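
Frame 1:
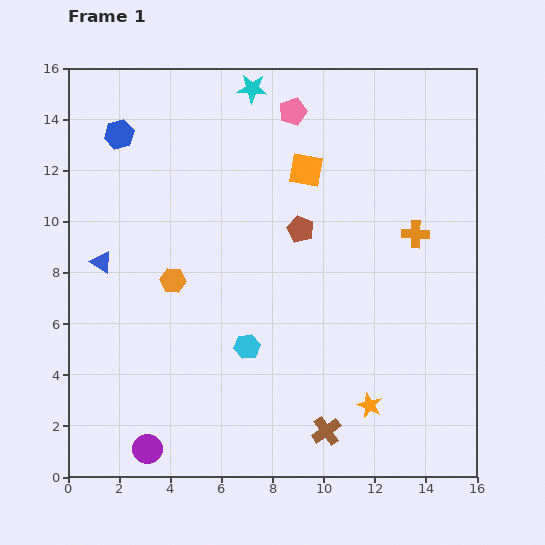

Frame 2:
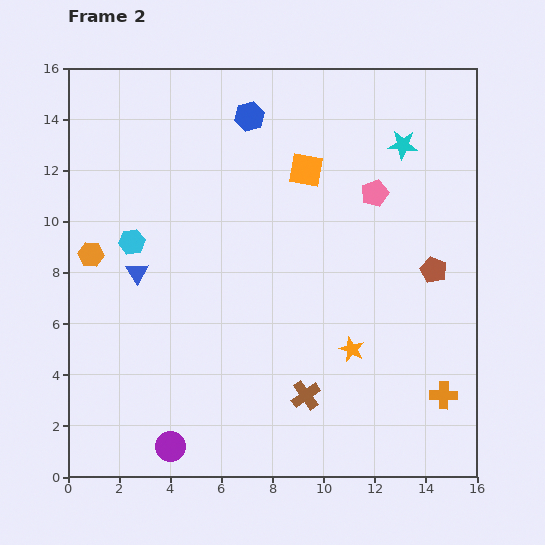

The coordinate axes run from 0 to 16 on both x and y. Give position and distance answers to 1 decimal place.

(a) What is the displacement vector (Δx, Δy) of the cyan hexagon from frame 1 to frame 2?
(-4.5, 4.1)

The cyan hexagon was at (7.0, 5.1) in frame 1 and (2.5, 9.2) in frame 2.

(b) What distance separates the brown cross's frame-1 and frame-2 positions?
1.6

The brown cross moved from (10.1, 1.8) to (9.3, 3.2), a distance of √(0.8² + 1.4²) ≈ 1.6.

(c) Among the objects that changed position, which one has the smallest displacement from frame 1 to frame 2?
the purple circle

(moved 0.9)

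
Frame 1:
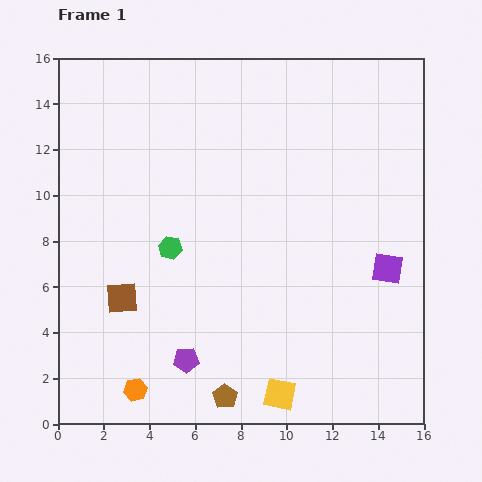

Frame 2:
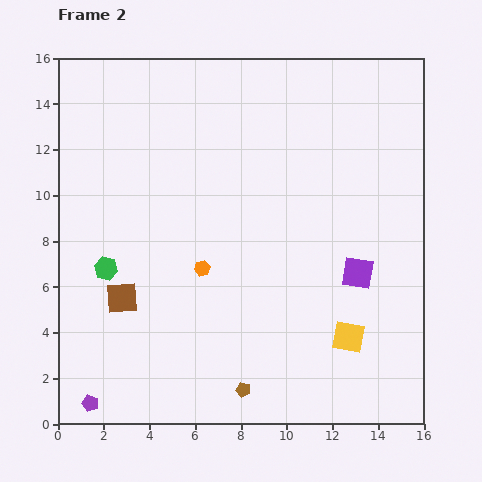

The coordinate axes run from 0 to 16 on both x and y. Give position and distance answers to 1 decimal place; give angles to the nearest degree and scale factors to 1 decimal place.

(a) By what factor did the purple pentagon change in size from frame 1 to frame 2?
0.6×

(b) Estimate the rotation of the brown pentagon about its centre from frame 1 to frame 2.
21° counter-clockwise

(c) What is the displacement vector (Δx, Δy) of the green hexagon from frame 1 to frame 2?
(-2.8, -0.9)

The green hexagon was at (4.9, 7.7) in frame 1 and (2.1, 6.8) in frame 2.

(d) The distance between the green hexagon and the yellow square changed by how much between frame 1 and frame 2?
+3.0

Distance in frame 1: 8.0. Distance in frame 2: 11.0.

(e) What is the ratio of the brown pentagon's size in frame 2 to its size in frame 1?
0.6×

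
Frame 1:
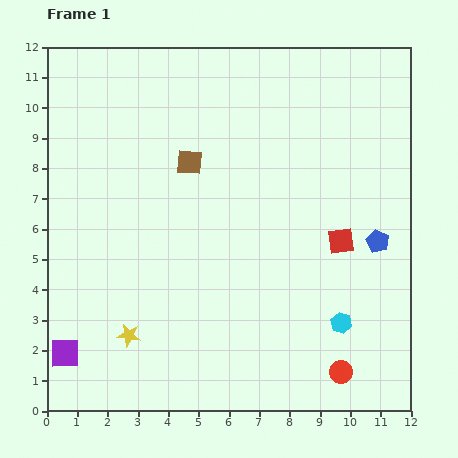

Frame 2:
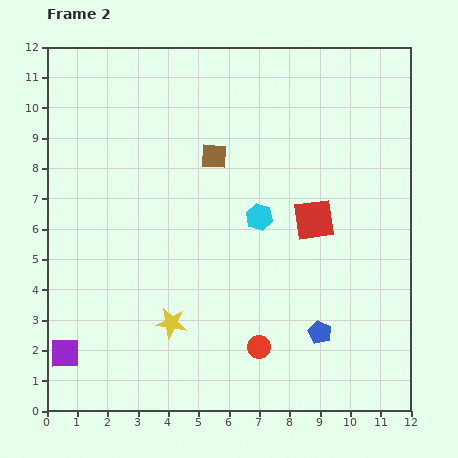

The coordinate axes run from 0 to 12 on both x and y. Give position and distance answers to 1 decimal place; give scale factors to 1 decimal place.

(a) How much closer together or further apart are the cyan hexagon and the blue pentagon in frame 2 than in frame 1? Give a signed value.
+1.3

Distance in frame 1: 3.0. Distance in frame 2: 4.3.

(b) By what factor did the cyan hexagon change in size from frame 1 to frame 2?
1.3×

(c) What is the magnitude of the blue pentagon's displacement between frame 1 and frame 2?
3.6

The blue pentagon moved from (10.9, 5.6) to (9.0, 2.6), a distance of √(1.9² + 3.0²) ≈ 3.6.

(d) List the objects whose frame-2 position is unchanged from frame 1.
the purple square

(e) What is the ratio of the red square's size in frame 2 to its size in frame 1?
1.6×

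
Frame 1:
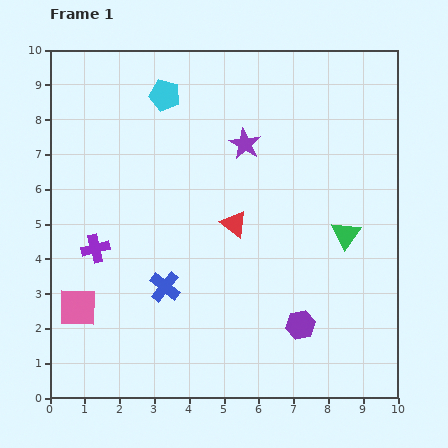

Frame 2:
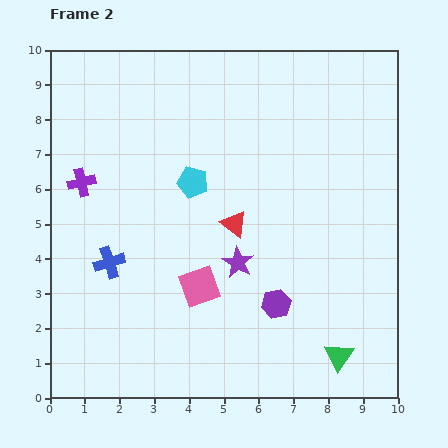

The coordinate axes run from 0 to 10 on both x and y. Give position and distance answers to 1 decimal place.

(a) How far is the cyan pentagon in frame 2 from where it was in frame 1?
2.6

The cyan pentagon moved from (3.3, 8.7) to (4.1, 6.2), a distance of √(0.8² + 2.5²) ≈ 2.6.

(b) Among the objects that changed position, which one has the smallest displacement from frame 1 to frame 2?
the purple hexagon

(moved 0.9)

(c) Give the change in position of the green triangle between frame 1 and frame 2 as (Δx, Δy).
(-0.2, -3.5)

The green triangle was at (8.5, 4.7) in frame 1 and (8.3, 1.2) in frame 2.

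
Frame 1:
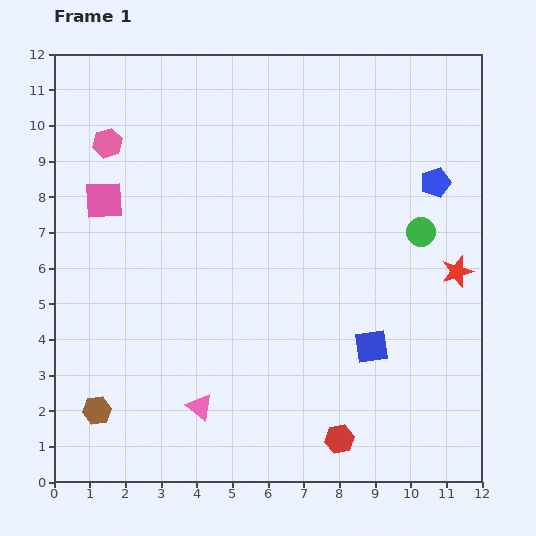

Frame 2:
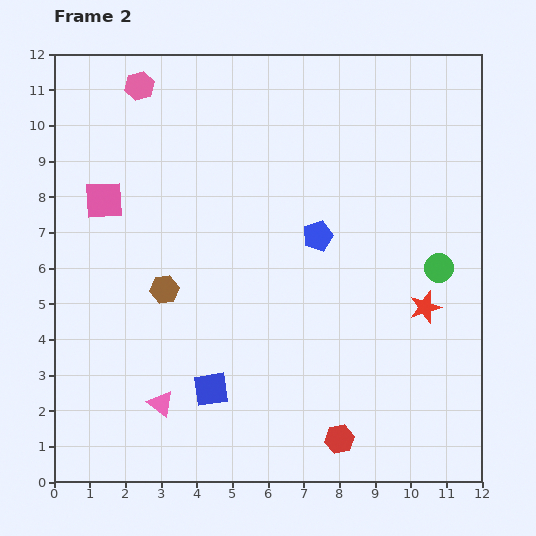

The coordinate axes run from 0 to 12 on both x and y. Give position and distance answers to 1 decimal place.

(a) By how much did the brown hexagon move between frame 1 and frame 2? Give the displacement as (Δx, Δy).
(1.9, 3.4)

The brown hexagon was at (1.2, 2.0) in frame 1 and (3.1, 5.4) in frame 2.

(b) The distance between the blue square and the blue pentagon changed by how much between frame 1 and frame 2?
+0.3

Distance in frame 1: 4.9. Distance in frame 2: 5.2.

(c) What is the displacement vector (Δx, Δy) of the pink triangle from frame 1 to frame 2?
(-1.1, 0.1)

The pink triangle was at (4.1, 2.1) in frame 1 and (3.0, 2.2) in frame 2.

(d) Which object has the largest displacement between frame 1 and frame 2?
the blue square

(moved 4.7; next 3.9)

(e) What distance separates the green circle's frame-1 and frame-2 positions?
1.1

The green circle moved from (10.3, 7.0) to (10.8, 6.0), a distance of √(0.5² + 1.0²) ≈ 1.1.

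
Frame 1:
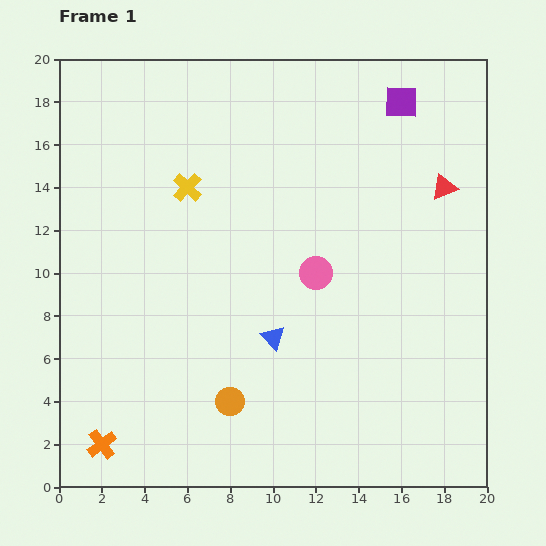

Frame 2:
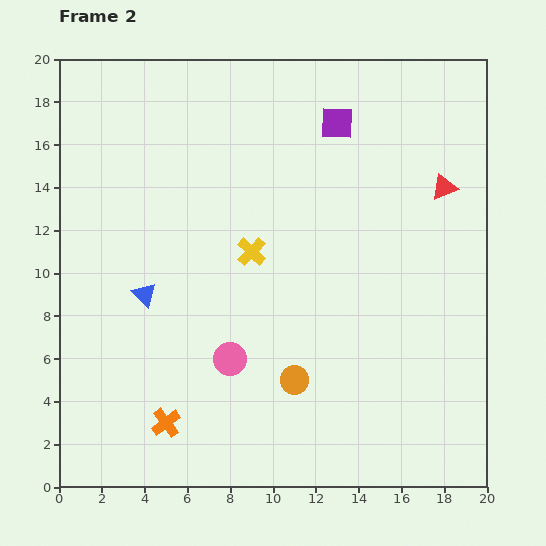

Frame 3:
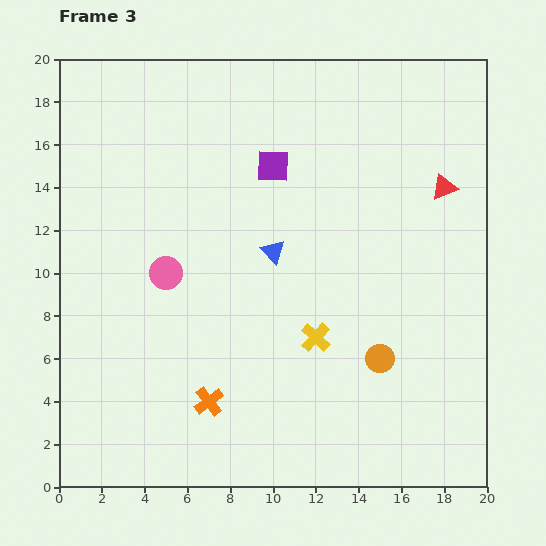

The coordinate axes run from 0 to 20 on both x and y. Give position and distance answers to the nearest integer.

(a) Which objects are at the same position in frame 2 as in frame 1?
the red triangle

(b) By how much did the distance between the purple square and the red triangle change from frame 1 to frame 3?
+4

Distance in frame 1: 4. Distance in frame 3: 8.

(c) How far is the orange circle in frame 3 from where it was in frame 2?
4

The orange circle moved from (11, 5) to (15, 6), a distance of √(4² + 1²) ≈ 4.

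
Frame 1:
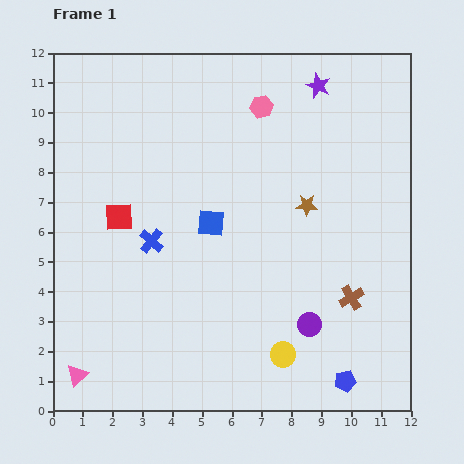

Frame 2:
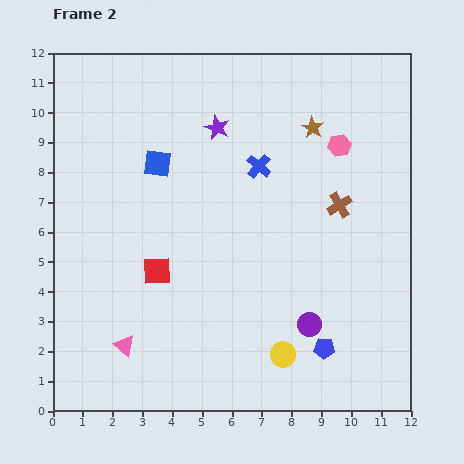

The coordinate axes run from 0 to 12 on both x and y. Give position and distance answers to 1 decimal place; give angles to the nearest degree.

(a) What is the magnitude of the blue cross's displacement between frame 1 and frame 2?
4.4

The blue cross moved from (3.3, 5.7) to (6.9, 8.2), a distance of √(3.6² + 2.5²) ≈ 4.4.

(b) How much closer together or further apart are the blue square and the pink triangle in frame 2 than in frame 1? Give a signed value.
-0.6

Distance in frame 1: 6.8. Distance in frame 2: 6.2.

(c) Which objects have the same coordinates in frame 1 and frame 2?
the yellow circle, the purple circle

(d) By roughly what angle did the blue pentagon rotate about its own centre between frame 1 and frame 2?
16° clockwise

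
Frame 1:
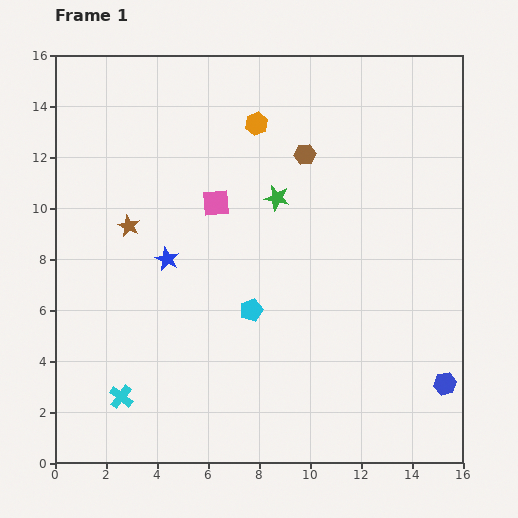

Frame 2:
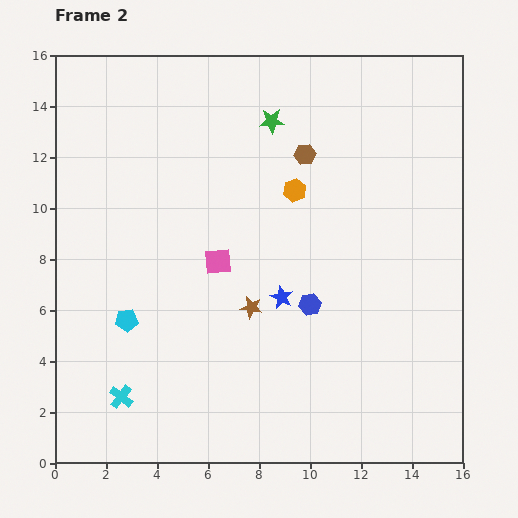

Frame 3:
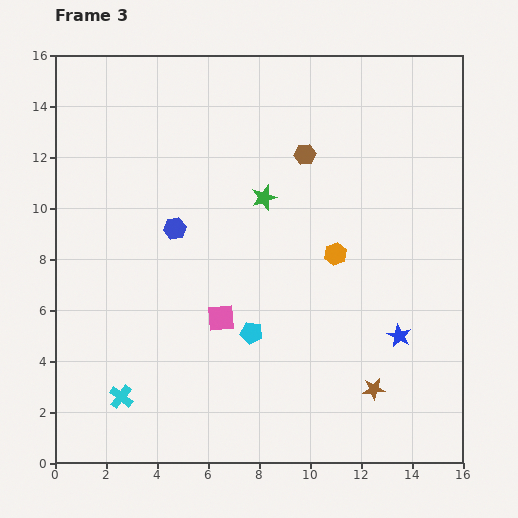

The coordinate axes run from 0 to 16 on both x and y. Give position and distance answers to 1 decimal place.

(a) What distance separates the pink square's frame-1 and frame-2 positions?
2.3

The pink square moved from (6.3, 10.2) to (6.4, 7.9), a distance of √(0.1² + 2.3²) ≈ 2.3.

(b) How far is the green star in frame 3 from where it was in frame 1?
0.5

The green star moved from (8.7, 10.4) to (8.2, 10.4), a distance of √(0.5² + 0.0²) ≈ 0.5.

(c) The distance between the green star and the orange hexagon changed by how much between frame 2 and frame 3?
+0.8

Distance in frame 2: 2.8. Distance in frame 3: 3.6.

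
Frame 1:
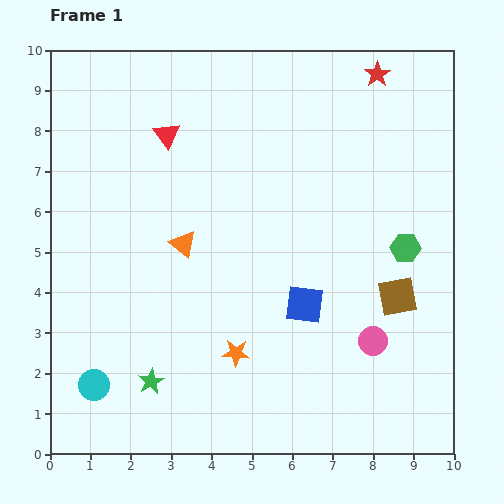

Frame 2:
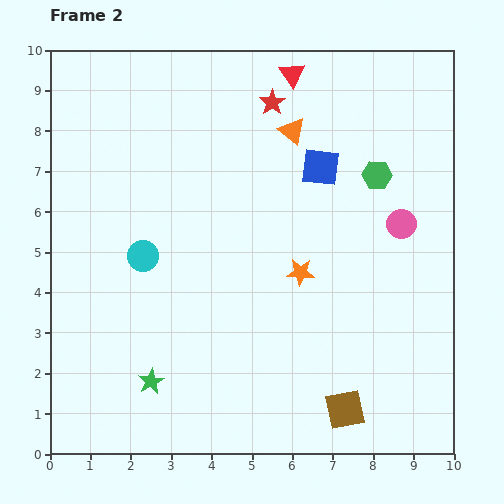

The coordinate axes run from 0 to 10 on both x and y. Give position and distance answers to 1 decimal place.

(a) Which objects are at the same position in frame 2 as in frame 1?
the green star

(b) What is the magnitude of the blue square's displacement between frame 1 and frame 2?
3.4

The blue square moved from (6.3, 3.7) to (6.7, 7.1), a distance of √(0.4² + 3.4²) ≈ 3.4.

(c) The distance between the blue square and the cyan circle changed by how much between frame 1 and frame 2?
-0.7

Distance in frame 1: 5.6. Distance in frame 2: 4.9.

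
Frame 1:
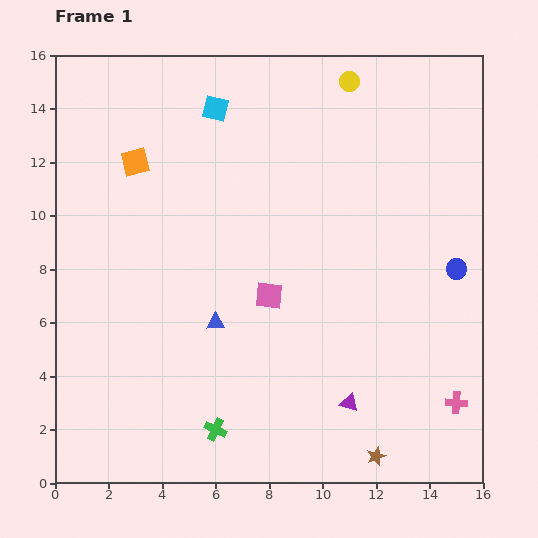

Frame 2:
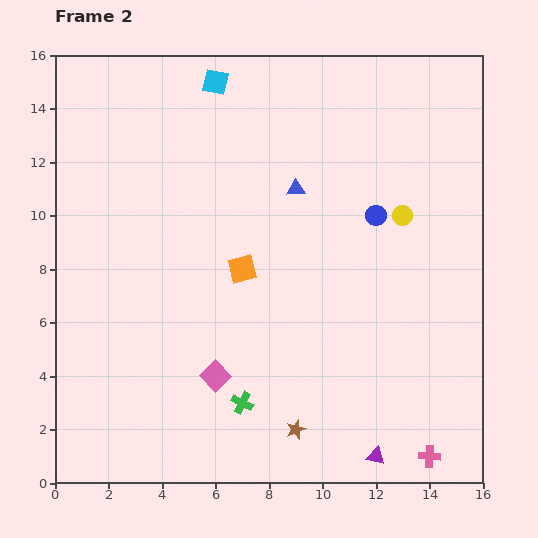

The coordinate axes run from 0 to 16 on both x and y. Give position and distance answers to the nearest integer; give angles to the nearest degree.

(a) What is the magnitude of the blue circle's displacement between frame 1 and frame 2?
4

The blue circle moved from (15, 8) to (12, 10), a distance of √(3² + 2²) ≈ 4.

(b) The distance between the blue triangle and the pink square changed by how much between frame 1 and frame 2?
+6

Distance in frame 1: 2. Distance in frame 2: 8.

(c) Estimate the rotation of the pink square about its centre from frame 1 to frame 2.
38° clockwise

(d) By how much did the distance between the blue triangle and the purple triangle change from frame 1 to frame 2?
+4

Distance in frame 1: 6. Distance in frame 2: 10.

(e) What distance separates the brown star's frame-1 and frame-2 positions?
3

The brown star moved from (12, 1) to (9, 2), a distance of √(3² + 1²) ≈ 3.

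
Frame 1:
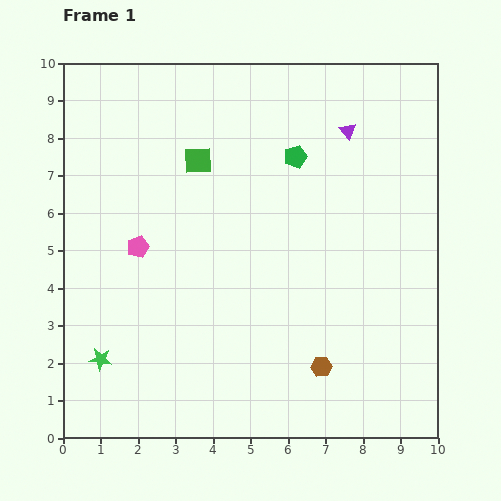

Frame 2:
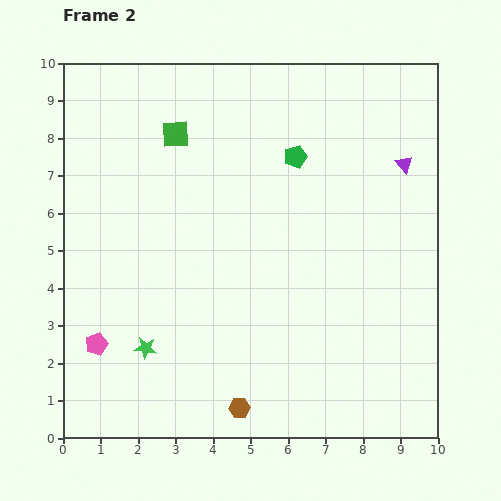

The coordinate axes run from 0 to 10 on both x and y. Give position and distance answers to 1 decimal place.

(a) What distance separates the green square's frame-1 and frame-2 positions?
0.9

The green square moved from (3.6, 7.4) to (3.0, 8.1), a distance of √(0.6² + 0.7²) ≈ 0.9.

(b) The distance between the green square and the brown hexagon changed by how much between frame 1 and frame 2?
+1.1

Distance in frame 1: 6.4. Distance in frame 2: 7.5.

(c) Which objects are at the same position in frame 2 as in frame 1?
the green pentagon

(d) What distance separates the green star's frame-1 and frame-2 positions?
1.2

The green star moved from (1.0, 2.1) to (2.2, 2.4), a distance of √(1.2² + 0.3²) ≈ 1.2.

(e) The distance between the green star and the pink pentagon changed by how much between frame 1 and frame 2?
-1.9

Distance in frame 1: 3.2. Distance in frame 2: 1.3.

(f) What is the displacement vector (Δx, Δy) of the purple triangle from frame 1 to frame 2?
(1.5, -0.9)

The purple triangle was at (7.6, 8.2) in frame 1 and (9.1, 7.3) in frame 2.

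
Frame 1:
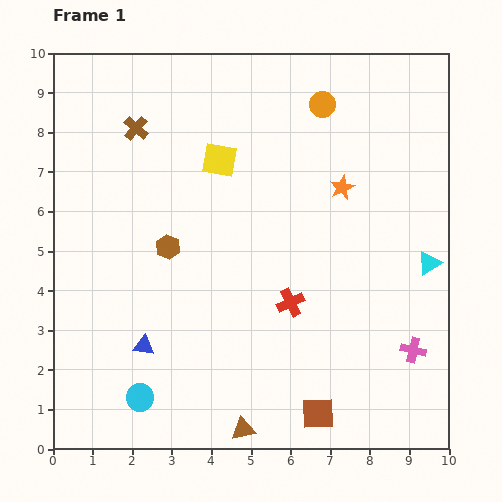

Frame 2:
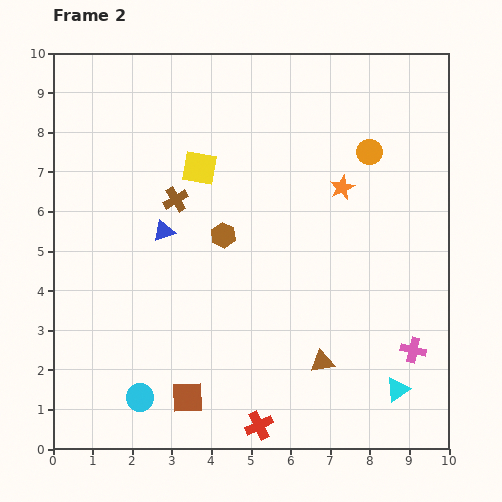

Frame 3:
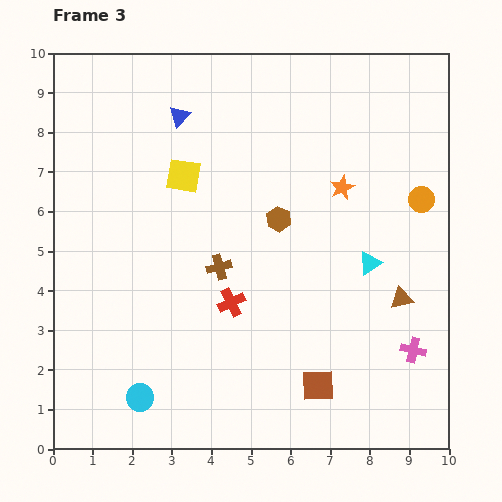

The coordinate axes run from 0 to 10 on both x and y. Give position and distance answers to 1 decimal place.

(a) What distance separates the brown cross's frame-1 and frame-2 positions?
2.1

The brown cross moved from (2.1, 8.1) to (3.1, 6.3), a distance of √(1.0² + 1.8²) ≈ 2.1.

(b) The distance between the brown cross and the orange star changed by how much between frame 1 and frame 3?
-1.7

Distance in frame 1: 5.4. Distance in frame 3: 3.7.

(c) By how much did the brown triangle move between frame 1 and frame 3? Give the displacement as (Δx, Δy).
(4.0, 3.3)

The brown triangle was at (4.8, 0.5) in frame 1 and (8.8, 3.8) in frame 3.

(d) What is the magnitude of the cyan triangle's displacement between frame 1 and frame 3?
1.5

The cyan triangle moved from (9.5, 4.7) to (8.0, 4.7), a distance of √(1.5² + 0.0²) ≈ 1.5.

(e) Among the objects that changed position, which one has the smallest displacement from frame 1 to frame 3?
the brown square

(moved 0.7)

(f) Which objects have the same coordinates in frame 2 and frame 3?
the orange star, the cyan circle, the pink cross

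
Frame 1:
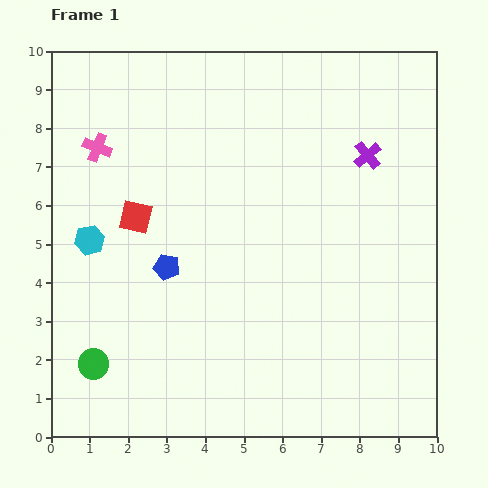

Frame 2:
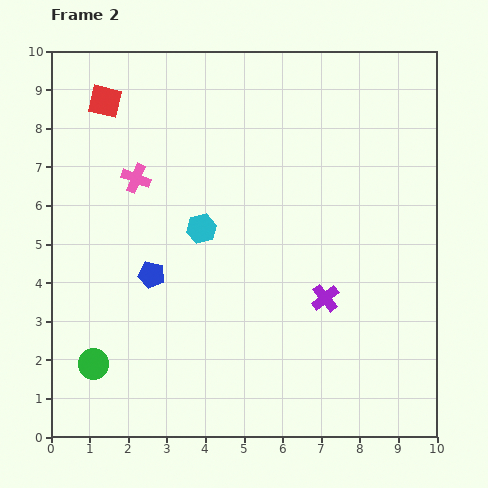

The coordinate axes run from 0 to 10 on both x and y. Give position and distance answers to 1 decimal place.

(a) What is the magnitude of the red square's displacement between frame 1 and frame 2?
3.1

The red square moved from (2.2, 5.7) to (1.4, 8.7), a distance of √(0.8² + 3.0²) ≈ 3.1.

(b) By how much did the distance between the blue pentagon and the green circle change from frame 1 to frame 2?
-0.4

Distance in frame 1: 3.1. Distance in frame 2: 2.7.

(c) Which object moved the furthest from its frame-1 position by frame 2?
the purple cross

(moved 3.9; next 3.1)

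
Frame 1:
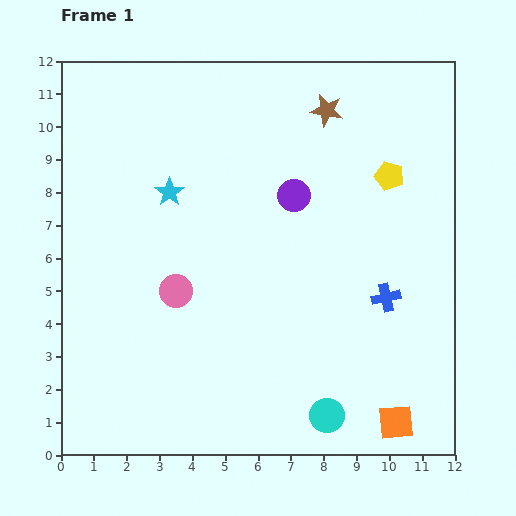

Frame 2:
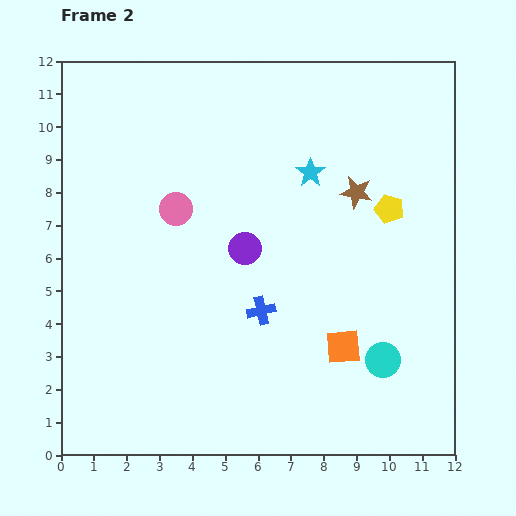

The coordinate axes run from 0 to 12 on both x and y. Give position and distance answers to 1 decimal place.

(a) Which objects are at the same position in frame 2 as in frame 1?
none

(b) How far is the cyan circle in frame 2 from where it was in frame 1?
2.4

The cyan circle moved from (8.1, 1.2) to (9.8, 2.9), a distance of √(1.7² + 1.7²) ≈ 2.4.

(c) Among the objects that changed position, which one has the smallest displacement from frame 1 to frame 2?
the yellow pentagon

(moved 1.0)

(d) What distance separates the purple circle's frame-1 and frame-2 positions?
2.2

The purple circle moved from (7.1, 7.9) to (5.6, 6.3), a distance of √(1.5² + 1.6²) ≈ 2.2.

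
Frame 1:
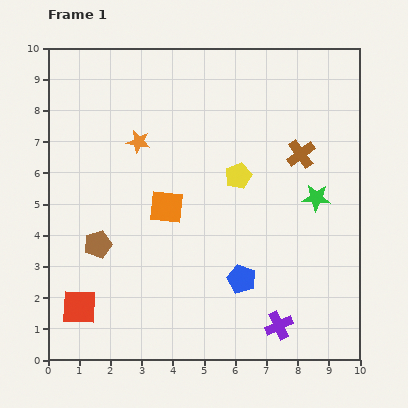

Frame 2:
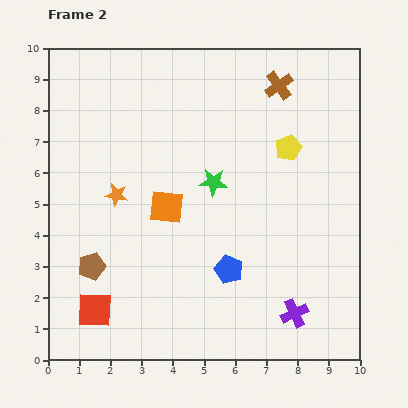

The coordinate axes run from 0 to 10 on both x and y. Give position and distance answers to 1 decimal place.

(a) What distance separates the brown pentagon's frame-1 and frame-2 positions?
0.7

The brown pentagon moved from (1.6, 3.7) to (1.4, 3.0), a distance of √(0.2² + 0.7²) ≈ 0.7.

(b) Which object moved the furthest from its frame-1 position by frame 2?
the green star

(moved 3.3; next 2.3)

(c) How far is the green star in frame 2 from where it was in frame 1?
3.3

The green star moved from (8.6, 5.2) to (5.3, 5.7), a distance of √(3.3² + 0.5²) ≈ 3.3.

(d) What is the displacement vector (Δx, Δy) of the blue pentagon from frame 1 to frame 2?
(-0.4, 0.3)

The blue pentagon was at (6.2, 2.6) in frame 1 and (5.8, 2.9) in frame 2.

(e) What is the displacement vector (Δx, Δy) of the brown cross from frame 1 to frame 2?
(-0.7, 2.2)

The brown cross was at (8.1, 6.6) in frame 1 and (7.4, 8.8) in frame 2.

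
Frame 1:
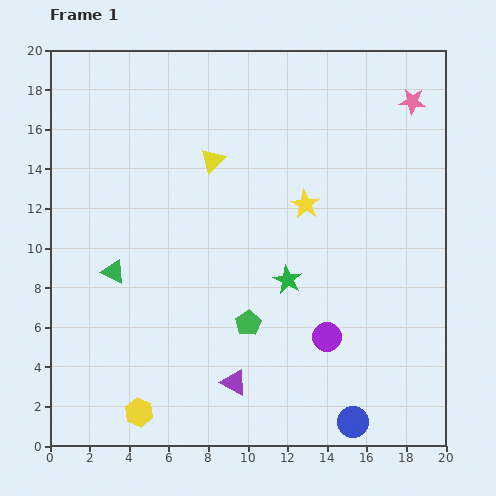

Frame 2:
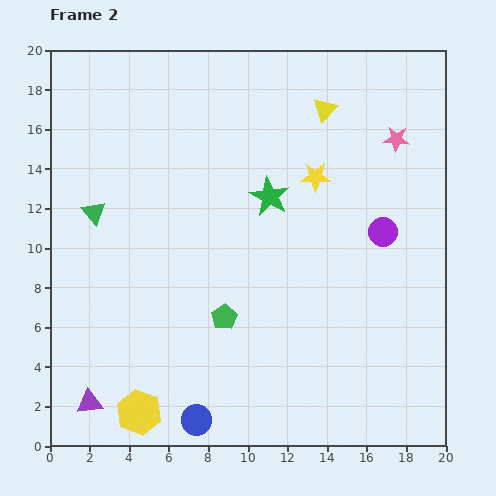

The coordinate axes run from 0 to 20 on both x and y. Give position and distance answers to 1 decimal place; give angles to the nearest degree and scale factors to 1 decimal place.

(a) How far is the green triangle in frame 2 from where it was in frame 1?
3.2

The green triangle moved from (3.2, 8.8) to (2.2, 11.8), a distance of √(1.0² + 3.0²) ≈ 3.2.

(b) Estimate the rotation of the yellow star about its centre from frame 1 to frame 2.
31° counter-clockwise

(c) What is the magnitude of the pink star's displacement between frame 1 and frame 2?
2.1

The pink star moved from (18.3, 17.4) to (17.5, 15.5), a distance of √(0.8² + 1.9²) ≈ 2.1.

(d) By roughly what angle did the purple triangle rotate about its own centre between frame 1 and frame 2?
36° counter-clockwise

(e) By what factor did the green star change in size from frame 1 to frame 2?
1.4×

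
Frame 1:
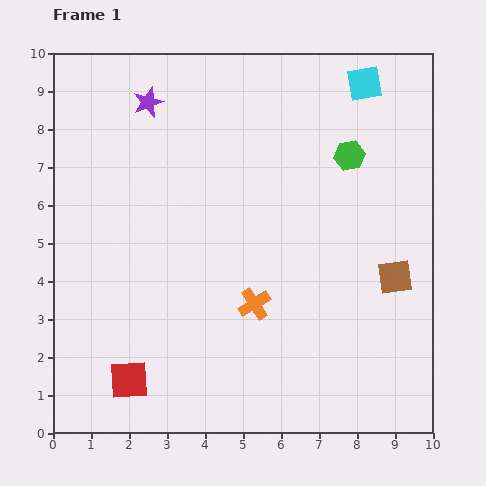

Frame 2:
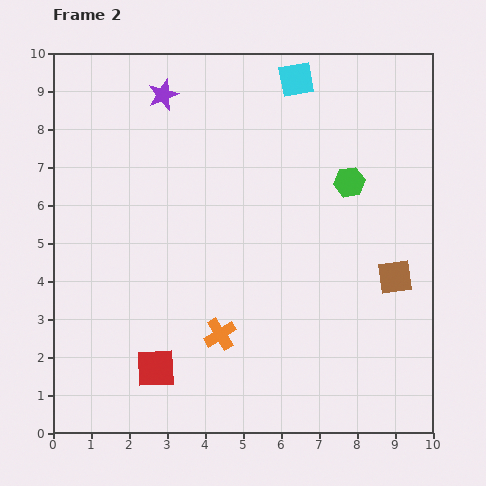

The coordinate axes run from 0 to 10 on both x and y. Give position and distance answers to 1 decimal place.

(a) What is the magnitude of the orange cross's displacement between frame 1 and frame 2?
1.2

The orange cross moved from (5.3, 3.4) to (4.4, 2.6), a distance of √(0.9² + 0.8²) ≈ 1.2.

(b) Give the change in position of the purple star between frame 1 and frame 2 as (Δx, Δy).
(0.4, 0.2)

The purple star was at (2.5, 8.7) in frame 1 and (2.9, 8.9) in frame 2.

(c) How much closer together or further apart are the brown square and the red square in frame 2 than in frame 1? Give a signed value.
-0.8

Distance in frame 1: 7.5. Distance in frame 2: 6.7.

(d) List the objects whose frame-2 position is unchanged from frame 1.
the brown square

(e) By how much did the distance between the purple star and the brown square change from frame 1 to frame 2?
-0.2

Distance in frame 1: 8.0. Distance in frame 2: 7.8.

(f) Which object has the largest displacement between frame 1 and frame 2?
the cyan square

(moved 1.8; next 1.2)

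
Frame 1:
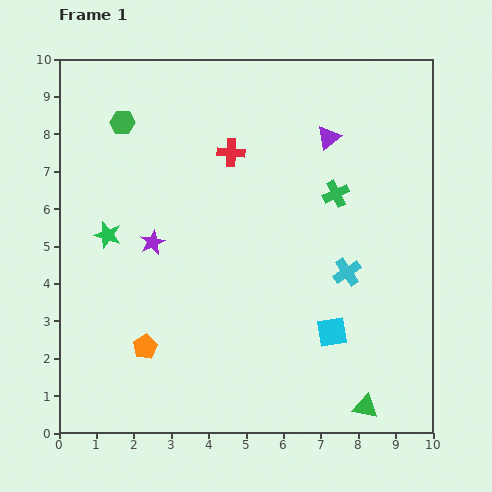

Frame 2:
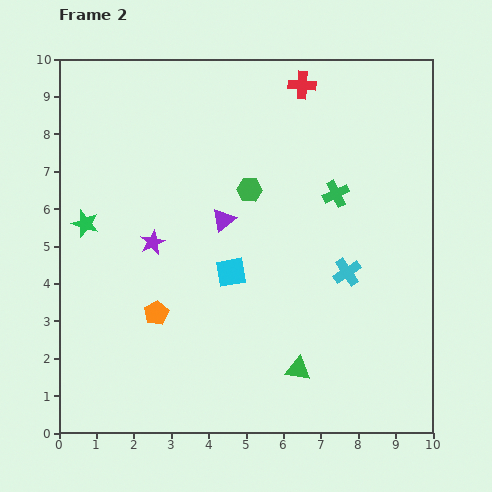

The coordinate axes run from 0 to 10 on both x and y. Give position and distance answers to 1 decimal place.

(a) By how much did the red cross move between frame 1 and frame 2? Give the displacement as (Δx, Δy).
(1.9, 1.8)

The red cross was at (4.6, 7.5) in frame 1 and (6.5, 9.3) in frame 2.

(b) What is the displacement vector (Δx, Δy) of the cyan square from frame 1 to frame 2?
(-2.7, 1.6)

The cyan square was at (7.3, 2.7) in frame 1 and (4.6, 4.3) in frame 2.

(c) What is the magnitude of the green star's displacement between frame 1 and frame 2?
0.7

The green star moved from (1.3, 5.3) to (0.7, 5.6), a distance of √(0.6² + 0.3²) ≈ 0.7.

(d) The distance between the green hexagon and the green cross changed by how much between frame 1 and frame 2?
-3.7

Distance in frame 1: 6.0. Distance in frame 2: 2.3.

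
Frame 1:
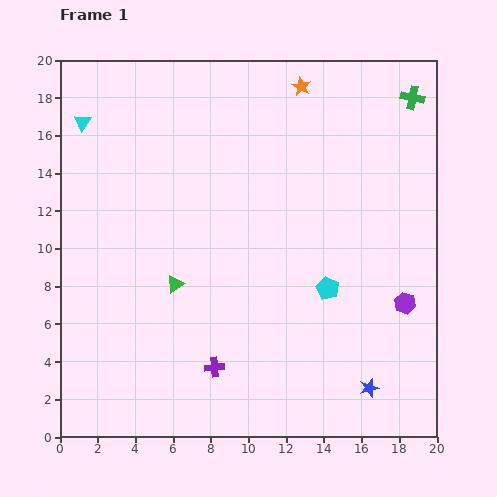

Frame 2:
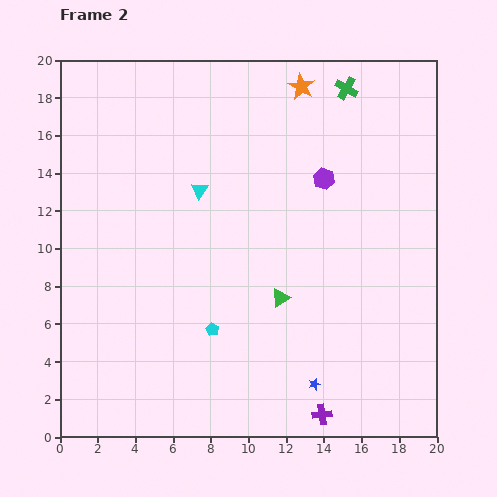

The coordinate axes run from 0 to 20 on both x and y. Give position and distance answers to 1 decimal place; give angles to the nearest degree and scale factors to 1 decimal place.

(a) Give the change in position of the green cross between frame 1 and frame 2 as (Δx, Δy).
(-3.5, 0.5)

The green cross was at (18.7, 18.0) in frame 1 and (15.2, 18.5) in frame 2.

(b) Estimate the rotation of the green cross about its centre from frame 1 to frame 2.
19° clockwise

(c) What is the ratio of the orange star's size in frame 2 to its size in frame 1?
1.4×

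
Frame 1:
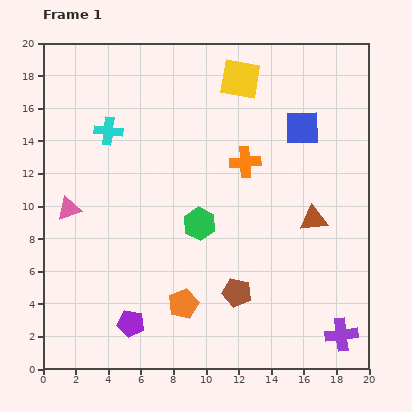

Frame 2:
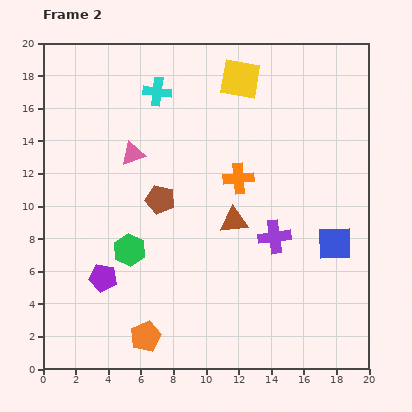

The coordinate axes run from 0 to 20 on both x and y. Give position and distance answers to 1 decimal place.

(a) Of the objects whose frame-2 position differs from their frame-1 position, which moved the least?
the orange cross

(moved 1.1)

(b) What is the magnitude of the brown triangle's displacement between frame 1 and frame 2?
4.9

The brown triangle moved from (16.6, 9.2) to (11.7, 9.1), a distance of √(4.9² + 0.1²) ≈ 4.9.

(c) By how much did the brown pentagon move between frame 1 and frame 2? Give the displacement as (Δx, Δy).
(-4.7, 5.7)

The brown pentagon was at (11.9, 4.7) in frame 1 and (7.2, 10.4) in frame 2.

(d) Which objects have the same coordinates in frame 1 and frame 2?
the yellow square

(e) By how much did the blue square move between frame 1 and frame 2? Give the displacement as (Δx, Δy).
(2.0, -7.1)

The blue square was at (15.9, 14.8) in frame 1 and (17.9, 7.7) in frame 2.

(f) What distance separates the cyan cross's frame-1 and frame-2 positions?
3.8

The cyan cross moved from (4.0, 14.6) to (7.0, 17.0), a distance of √(3.0² + 2.4²) ≈ 3.8.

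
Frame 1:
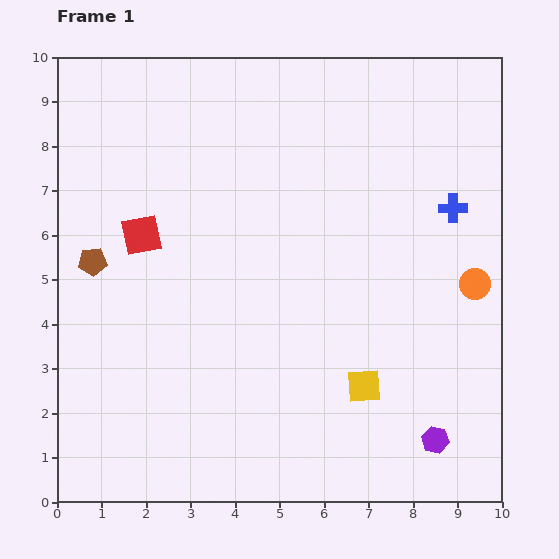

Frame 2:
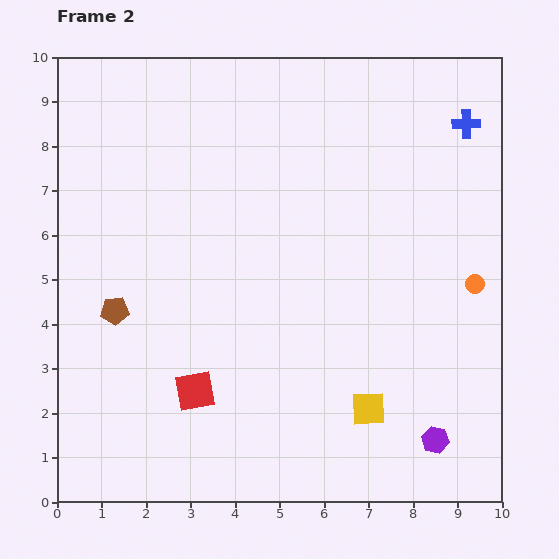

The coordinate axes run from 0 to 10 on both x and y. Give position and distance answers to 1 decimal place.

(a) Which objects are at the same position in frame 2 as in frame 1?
the orange circle, the purple hexagon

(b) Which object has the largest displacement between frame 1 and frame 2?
the red square

(moved 3.7; next 1.9)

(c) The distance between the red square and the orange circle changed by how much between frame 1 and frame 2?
-0.9

Distance in frame 1: 7.6. Distance in frame 2: 6.7.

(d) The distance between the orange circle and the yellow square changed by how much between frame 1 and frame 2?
+0.3

Distance in frame 1: 3.4. Distance in frame 2: 3.7.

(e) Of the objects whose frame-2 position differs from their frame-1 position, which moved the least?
the yellow square

(moved 0.5)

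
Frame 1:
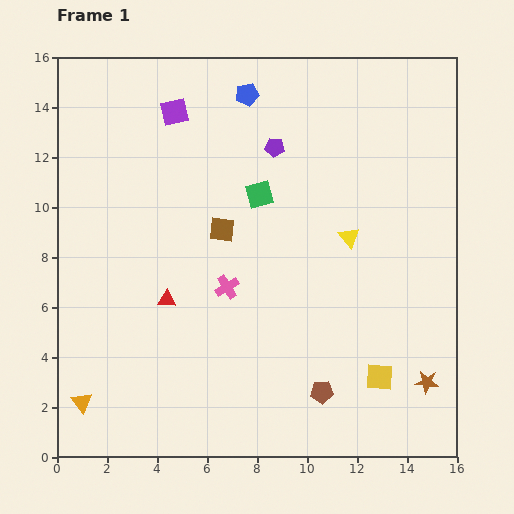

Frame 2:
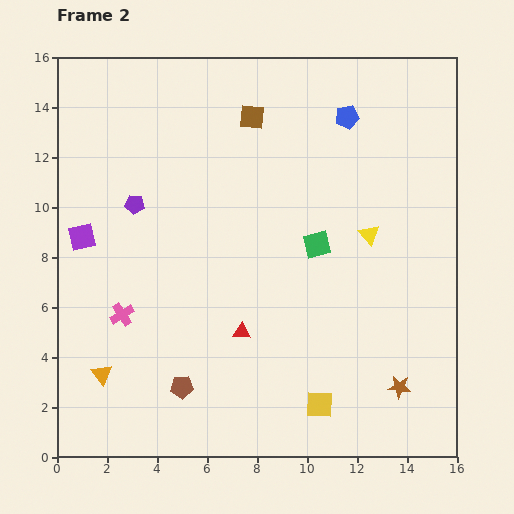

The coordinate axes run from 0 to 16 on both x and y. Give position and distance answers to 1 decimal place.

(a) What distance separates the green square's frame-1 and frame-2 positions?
3.0

The green square moved from (8.1, 10.5) to (10.4, 8.5), a distance of √(2.3² + 2.0²) ≈ 3.0.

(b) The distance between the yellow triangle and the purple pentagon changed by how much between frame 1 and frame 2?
+4.8

Distance in frame 1: 4.7. Distance in frame 2: 9.5.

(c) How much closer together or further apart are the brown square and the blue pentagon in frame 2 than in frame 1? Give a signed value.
-1.7

Distance in frame 1: 5.5. Distance in frame 2: 3.8.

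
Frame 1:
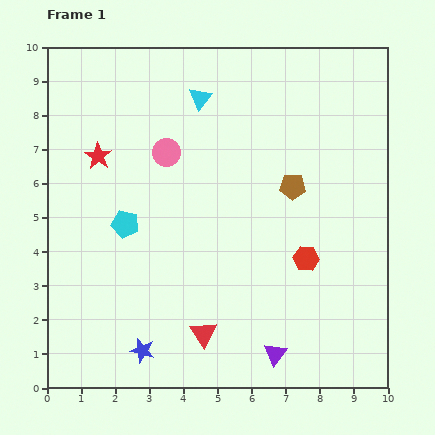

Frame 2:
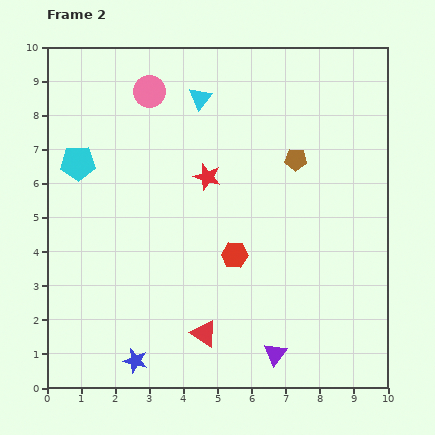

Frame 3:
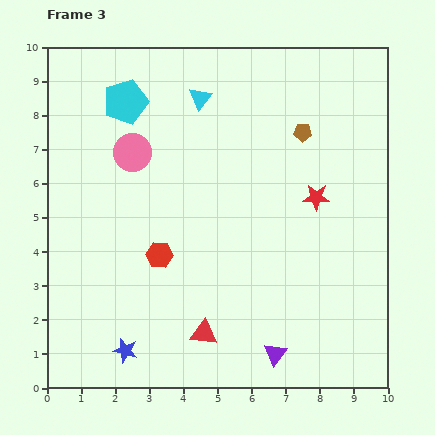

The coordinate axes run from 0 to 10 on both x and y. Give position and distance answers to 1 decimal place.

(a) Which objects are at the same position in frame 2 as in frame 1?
the purple triangle, the cyan triangle, the red triangle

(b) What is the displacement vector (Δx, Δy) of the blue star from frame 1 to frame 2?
(-0.2, -0.3)

The blue star was at (2.8, 1.1) in frame 1 and (2.6, 0.8) in frame 2.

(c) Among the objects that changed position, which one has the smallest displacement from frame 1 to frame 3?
the blue star

(moved 0.5)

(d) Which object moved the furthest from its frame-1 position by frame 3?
the red star

(moved 6.5; next 4.3)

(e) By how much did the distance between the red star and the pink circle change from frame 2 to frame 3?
+2.6

Distance in frame 2: 3.0. Distance in frame 3: 5.6.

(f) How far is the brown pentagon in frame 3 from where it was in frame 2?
0.8

The brown pentagon moved from (7.3, 6.7) to (7.5, 7.5), a distance of √(0.2² + 0.8²) ≈ 0.8.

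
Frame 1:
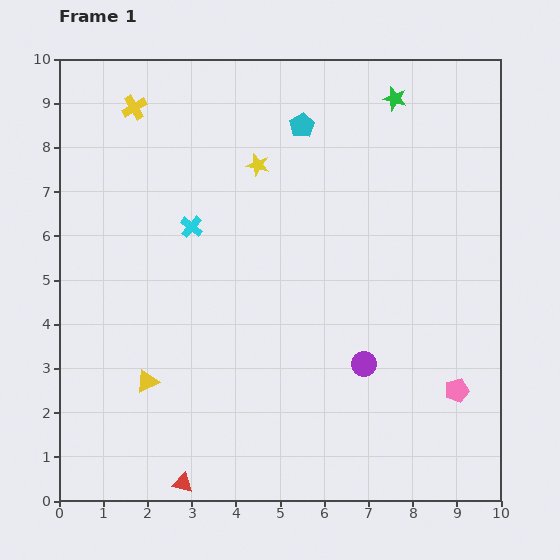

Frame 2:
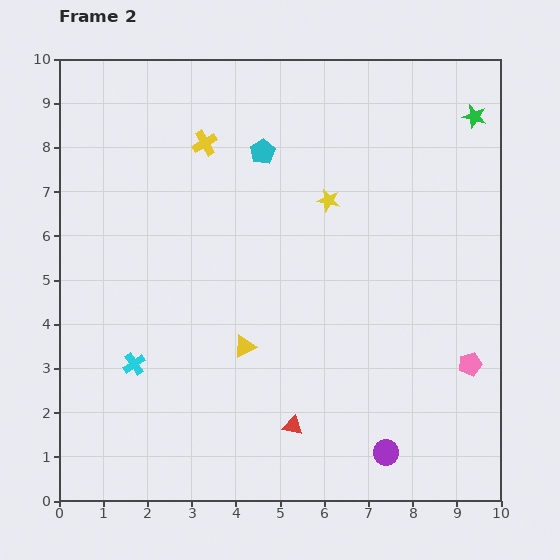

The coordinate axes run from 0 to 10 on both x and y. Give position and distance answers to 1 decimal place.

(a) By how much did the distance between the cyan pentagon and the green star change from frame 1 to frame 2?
+2.7

Distance in frame 1: 2.2. Distance in frame 2: 4.9.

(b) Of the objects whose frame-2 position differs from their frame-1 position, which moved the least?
the pink pentagon

(moved 0.7)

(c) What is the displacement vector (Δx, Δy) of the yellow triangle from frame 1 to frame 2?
(2.2, 0.8)

The yellow triangle was at (2.0, 2.7) in frame 1 and (4.2, 3.5) in frame 2.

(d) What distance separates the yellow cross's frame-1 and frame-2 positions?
1.8

The yellow cross moved from (1.7, 8.9) to (3.3, 8.1), a distance of √(1.6² + 0.8²) ≈ 1.8.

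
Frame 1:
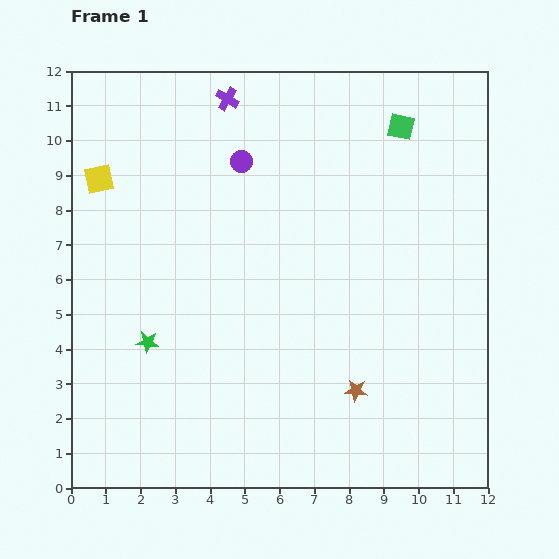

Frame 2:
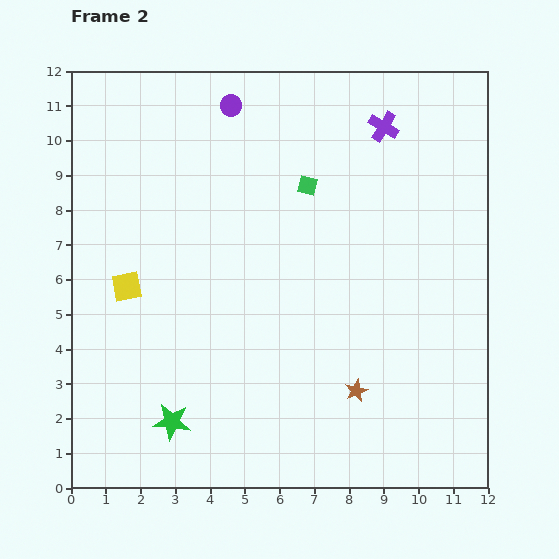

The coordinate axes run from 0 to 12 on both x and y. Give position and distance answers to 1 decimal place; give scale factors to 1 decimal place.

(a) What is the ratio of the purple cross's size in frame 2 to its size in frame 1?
1.3×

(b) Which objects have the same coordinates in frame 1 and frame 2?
the brown star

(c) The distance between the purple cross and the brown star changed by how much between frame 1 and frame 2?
-1.6

Distance in frame 1: 9.2. Distance in frame 2: 7.6.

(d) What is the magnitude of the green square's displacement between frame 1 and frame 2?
3.2

The green square moved from (9.5, 10.4) to (6.8, 8.7), a distance of √(2.7² + 1.7²) ≈ 3.2.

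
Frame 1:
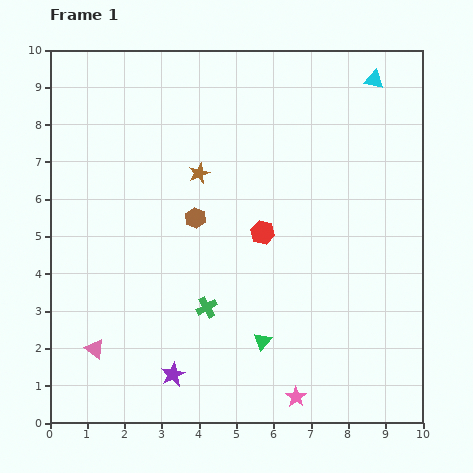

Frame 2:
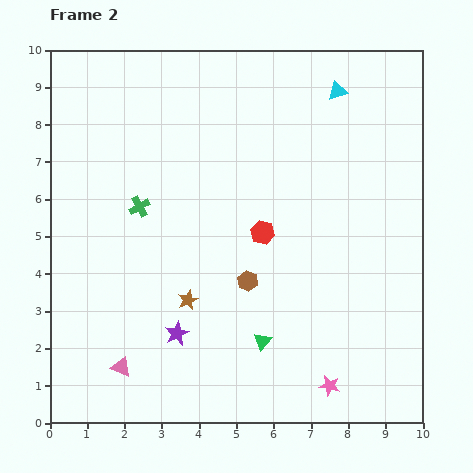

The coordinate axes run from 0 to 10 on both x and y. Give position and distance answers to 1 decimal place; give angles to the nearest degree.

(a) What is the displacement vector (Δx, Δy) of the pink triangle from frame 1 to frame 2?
(0.7, -0.5)

The pink triangle was at (1.2, 2.0) in frame 1 and (1.9, 1.5) in frame 2.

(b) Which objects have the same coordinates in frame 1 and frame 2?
the green triangle, the red hexagon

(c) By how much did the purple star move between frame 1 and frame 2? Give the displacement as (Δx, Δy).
(0.1, 1.1)

The purple star was at (3.3, 1.3) in frame 1 and (3.4, 2.4) in frame 2.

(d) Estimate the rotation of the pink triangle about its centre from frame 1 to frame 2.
16° counter-clockwise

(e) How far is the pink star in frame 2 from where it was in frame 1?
0.9

The pink star moved from (6.6, 0.7) to (7.5, 1.0), a distance of √(0.9² + 0.3²) ≈ 0.9.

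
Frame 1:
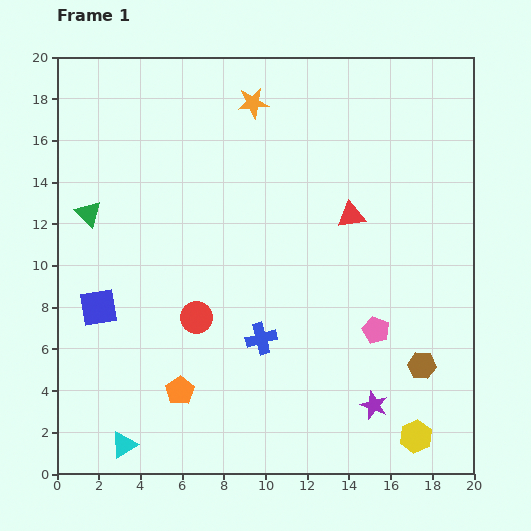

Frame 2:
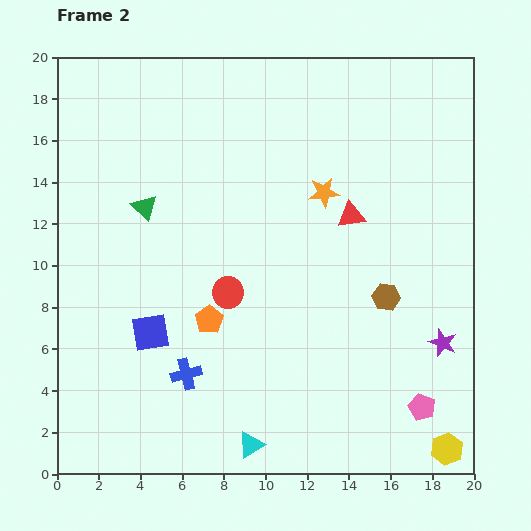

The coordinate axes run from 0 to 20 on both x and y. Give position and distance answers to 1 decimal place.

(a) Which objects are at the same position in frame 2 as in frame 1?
the red triangle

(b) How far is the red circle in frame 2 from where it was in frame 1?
1.9

The red circle moved from (6.7, 7.5) to (8.2, 8.7), a distance of √(1.5² + 1.2²) ≈ 1.9.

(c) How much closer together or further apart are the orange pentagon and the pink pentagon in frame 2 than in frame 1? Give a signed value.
+1.2

Distance in frame 1: 9.8. Distance in frame 2: 11.0.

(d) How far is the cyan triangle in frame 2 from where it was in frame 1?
6.1

The cyan triangle moved from (3.2, 1.4) to (9.3, 1.4), a distance of √(6.1² + 0.0²) ≈ 6.1.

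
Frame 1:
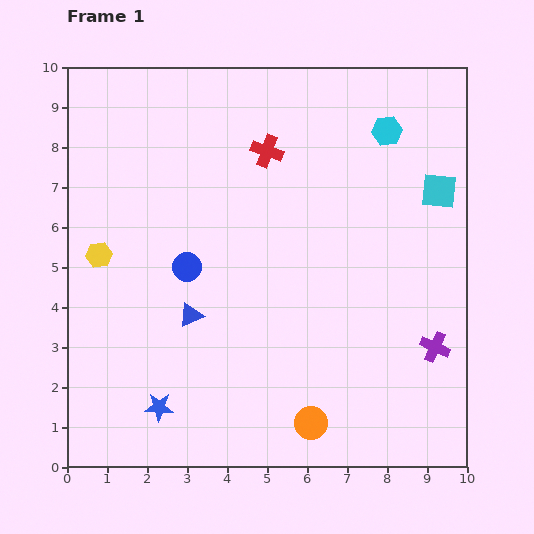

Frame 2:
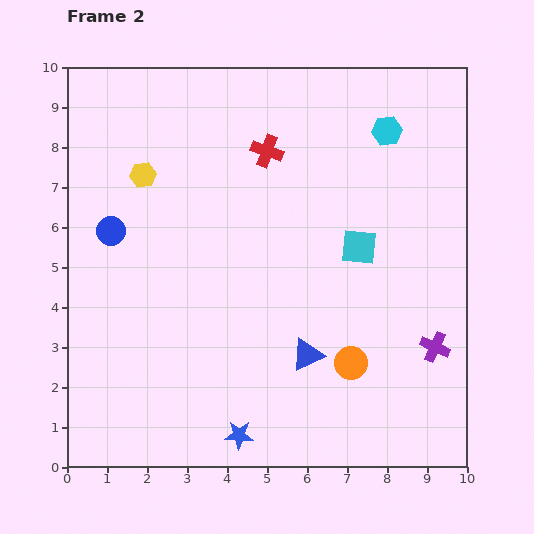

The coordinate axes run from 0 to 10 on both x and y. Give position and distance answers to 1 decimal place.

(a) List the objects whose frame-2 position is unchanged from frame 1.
the red cross, the purple cross, the cyan hexagon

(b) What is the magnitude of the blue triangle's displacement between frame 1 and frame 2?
3.1

The blue triangle moved from (3.1, 3.8) to (6.0, 2.8), a distance of √(2.9² + 1.0²) ≈ 3.1.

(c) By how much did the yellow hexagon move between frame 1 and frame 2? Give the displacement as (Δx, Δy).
(1.1, 2.0)

The yellow hexagon was at (0.8, 5.3) in frame 1 and (1.9, 7.3) in frame 2.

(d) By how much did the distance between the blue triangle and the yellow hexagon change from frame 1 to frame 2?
+3.4

Distance in frame 1: 2.7. Distance in frame 2: 6.1.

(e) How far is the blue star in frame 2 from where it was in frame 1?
2.1

The blue star moved from (2.3, 1.5) to (4.3, 0.8), a distance of √(2.0² + 0.7²) ≈ 2.1.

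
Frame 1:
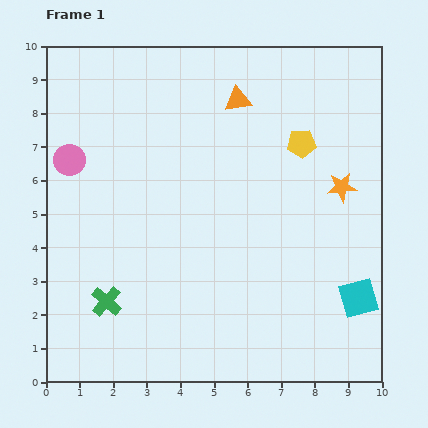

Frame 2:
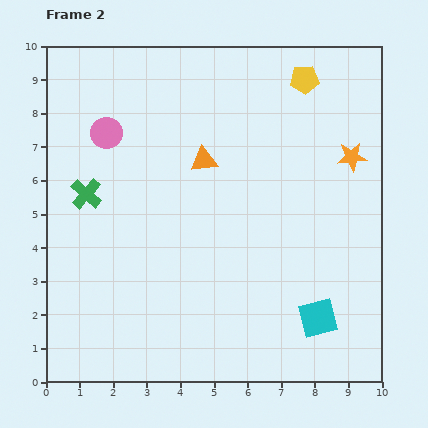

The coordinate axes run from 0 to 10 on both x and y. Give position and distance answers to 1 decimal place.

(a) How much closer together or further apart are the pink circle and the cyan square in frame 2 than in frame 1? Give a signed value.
-1.1

Distance in frame 1: 9.5. Distance in frame 2: 8.4.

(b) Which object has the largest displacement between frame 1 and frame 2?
the green cross

(moved 3.3; next 2.1)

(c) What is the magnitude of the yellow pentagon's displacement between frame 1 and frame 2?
1.9

The yellow pentagon moved from (7.6, 7.1) to (7.7, 9.0), a distance of √(0.1² + 1.9²) ≈ 1.9.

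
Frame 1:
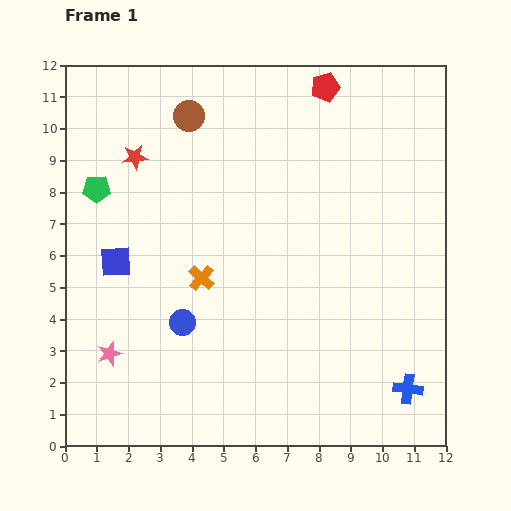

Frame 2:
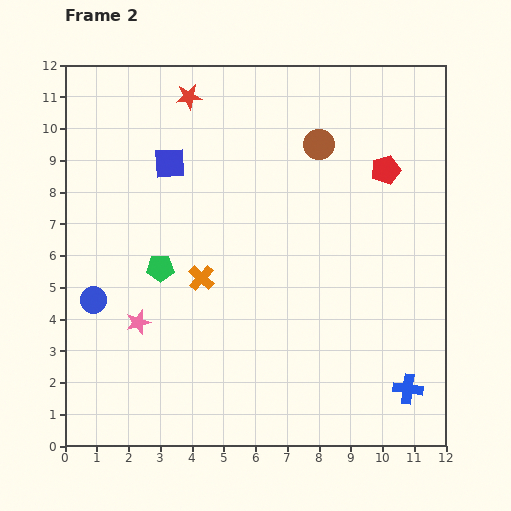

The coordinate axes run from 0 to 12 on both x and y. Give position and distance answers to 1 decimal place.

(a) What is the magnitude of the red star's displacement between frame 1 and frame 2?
2.5

The red star moved from (2.2, 9.1) to (3.9, 11.0), a distance of √(1.7² + 1.9²) ≈ 2.5.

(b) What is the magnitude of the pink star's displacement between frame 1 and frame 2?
1.3

The pink star moved from (1.4, 2.9) to (2.3, 3.9), a distance of √(0.9² + 1.0²) ≈ 1.3.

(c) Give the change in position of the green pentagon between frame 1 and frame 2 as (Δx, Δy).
(2.0, -2.5)

The green pentagon was at (1.0, 8.1) in frame 1 and (3.0, 5.6) in frame 2.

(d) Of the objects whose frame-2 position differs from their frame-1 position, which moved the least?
the pink star

(moved 1.3)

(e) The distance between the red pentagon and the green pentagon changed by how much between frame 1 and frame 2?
-0.2

Distance in frame 1: 7.9. Distance in frame 2: 7.7.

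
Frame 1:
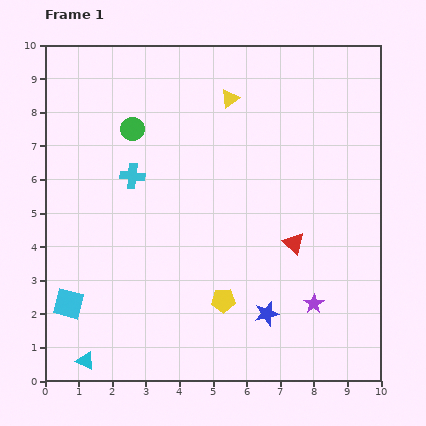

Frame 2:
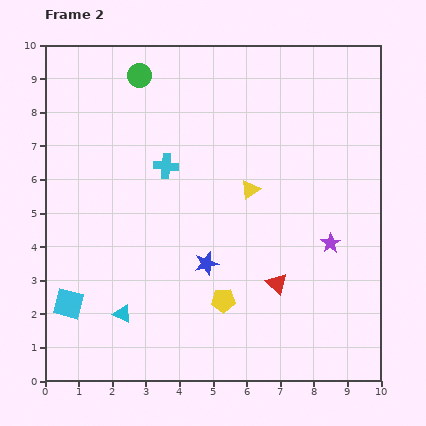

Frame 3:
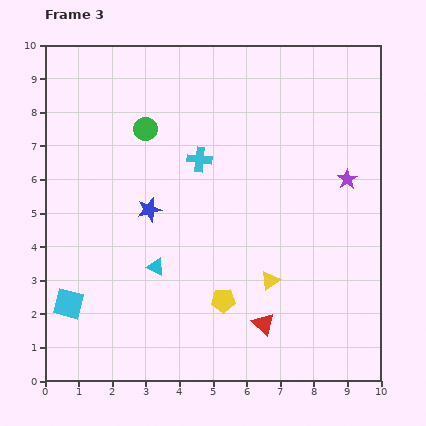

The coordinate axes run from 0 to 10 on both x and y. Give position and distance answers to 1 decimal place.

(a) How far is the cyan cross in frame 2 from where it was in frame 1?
1.0

The cyan cross moved from (2.6, 6.1) to (3.6, 6.4), a distance of √(1.0² + 0.3²) ≈ 1.0.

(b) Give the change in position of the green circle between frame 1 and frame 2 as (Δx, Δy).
(0.2, 1.6)

The green circle was at (2.6, 7.5) in frame 1 and (2.8, 9.1) in frame 2.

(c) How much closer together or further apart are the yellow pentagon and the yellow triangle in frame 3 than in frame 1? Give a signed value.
-4.5

Distance in frame 1: 6.0. Distance in frame 3: 1.5.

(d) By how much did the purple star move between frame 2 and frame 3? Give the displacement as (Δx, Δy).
(0.5, 1.9)

The purple star was at (8.5, 4.1) in frame 2 and (9.0, 6.0) in frame 3.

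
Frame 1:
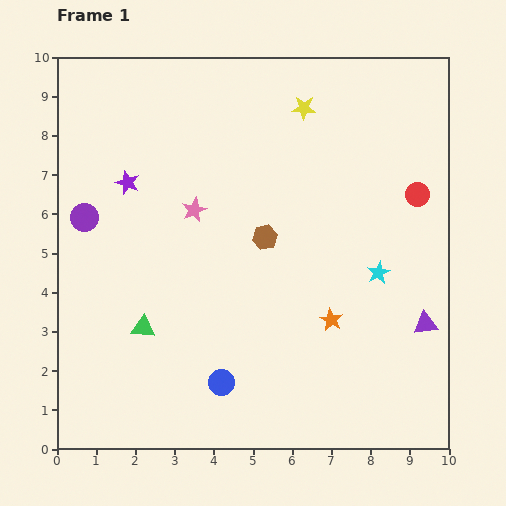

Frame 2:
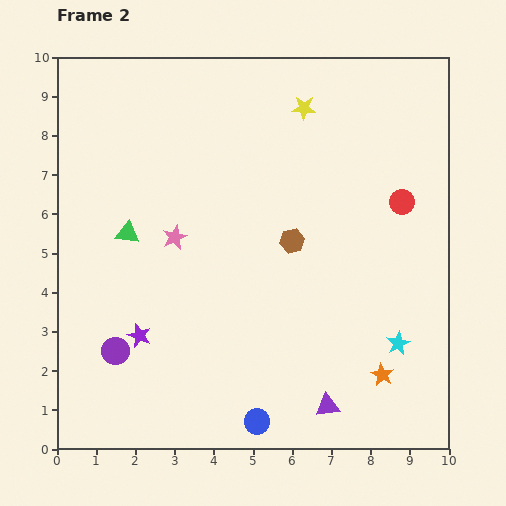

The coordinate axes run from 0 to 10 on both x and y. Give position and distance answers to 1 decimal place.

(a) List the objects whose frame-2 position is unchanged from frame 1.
the yellow star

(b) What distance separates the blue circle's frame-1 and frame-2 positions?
1.3

The blue circle moved from (4.2, 1.7) to (5.1, 0.7), a distance of √(0.9² + 1.0²) ≈ 1.3.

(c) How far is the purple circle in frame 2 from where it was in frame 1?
3.5

The purple circle moved from (0.7, 5.9) to (1.5, 2.5), a distance of √(0.8² + 3.4²) ≈ 3.5.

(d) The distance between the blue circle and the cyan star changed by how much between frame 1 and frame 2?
-0.8

Distance in frame 1: 4.9. Distance in frame 2: 4.1.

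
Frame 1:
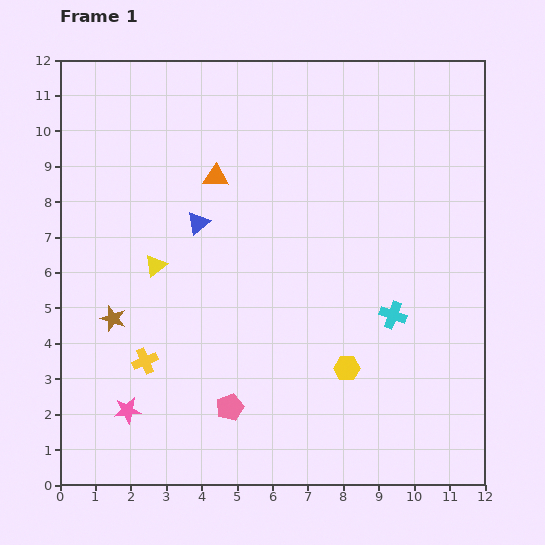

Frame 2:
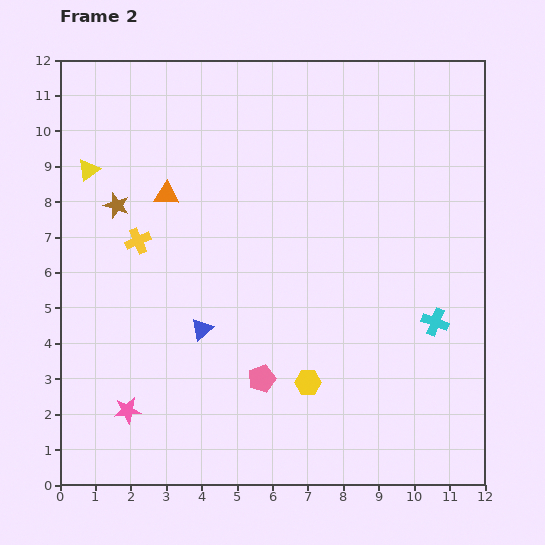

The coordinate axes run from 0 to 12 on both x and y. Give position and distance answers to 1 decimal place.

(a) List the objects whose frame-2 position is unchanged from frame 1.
the pink star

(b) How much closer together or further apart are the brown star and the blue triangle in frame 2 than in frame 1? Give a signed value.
+0.6

Distance in frame 1: 3.6. Distance in frame 2: 4.2.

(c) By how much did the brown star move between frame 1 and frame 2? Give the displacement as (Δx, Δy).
(0.1, 3.2)

The brown star was at (1.5, 4.7) in frame 1 and (1.6, 7.9) in frame 2.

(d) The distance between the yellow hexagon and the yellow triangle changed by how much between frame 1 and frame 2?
+2.5

Distance in frame 1: 6.1. Distance in frame 2: 8.6.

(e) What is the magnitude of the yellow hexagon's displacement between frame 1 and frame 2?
1.2

The yellow hexagon moved from (8.1, 3.3) to (7.0, 2.9), a distance of √(1.1² + 0.4²) ≈ 1.2.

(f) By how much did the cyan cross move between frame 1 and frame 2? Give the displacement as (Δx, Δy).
(1.2, -0.2)

The cyan cross was at (9.4, 4.8) in frame 1 and (10.6, 4.6) in frame 2.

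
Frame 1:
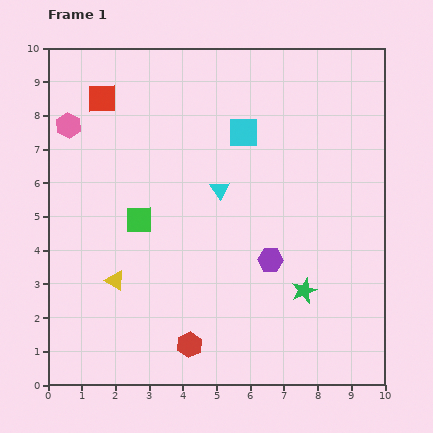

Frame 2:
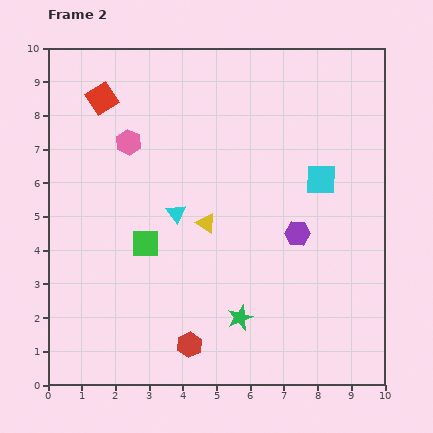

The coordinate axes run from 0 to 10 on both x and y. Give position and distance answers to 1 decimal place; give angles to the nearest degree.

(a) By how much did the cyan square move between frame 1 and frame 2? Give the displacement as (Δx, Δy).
(2.3, -1.4)

The cyan square was at (5.8, 7.5) in frame 1 and (8.1, 6.1) in frame 2.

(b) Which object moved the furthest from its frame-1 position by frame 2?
the yellow triangle

(moved 3.2; next 2.7)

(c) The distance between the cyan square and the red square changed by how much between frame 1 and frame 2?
+2.6

Distance in frame 1: 4.3. Distance in frame 2: 6.9.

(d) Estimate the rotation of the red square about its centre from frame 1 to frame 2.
32° counter-clockwise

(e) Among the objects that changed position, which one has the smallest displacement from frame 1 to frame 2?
the green square

(moved 0.7)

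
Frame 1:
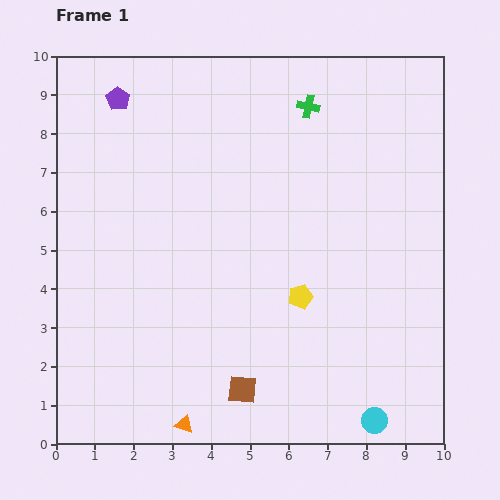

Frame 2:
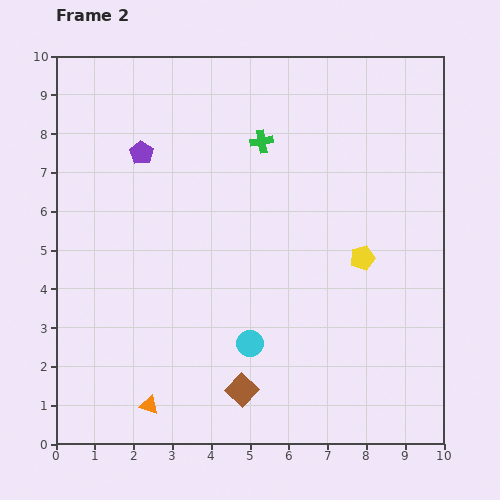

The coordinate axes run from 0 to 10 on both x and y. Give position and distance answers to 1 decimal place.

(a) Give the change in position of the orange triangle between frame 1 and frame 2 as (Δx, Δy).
(-0.9, 0.5)

The orange triangle was at (3.3, 0.5) in frame 1 and (2.4, 1.0) in frame 2.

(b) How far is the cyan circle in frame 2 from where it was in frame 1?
3.8

The cyan circle moved from (8.2, 0.6) to (5.0, 2.6), a distance of √(3.2² + 2.0²) ≈ 3.8.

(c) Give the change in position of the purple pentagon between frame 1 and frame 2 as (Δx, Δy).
(0.6, -1.4)

The purple pentagon was at (1.6, 8.9) in frame 1 and (2.2, 7.5) in frame 2.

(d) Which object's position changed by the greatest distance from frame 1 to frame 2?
the cyan circle

(moved 3.8; next 1.9)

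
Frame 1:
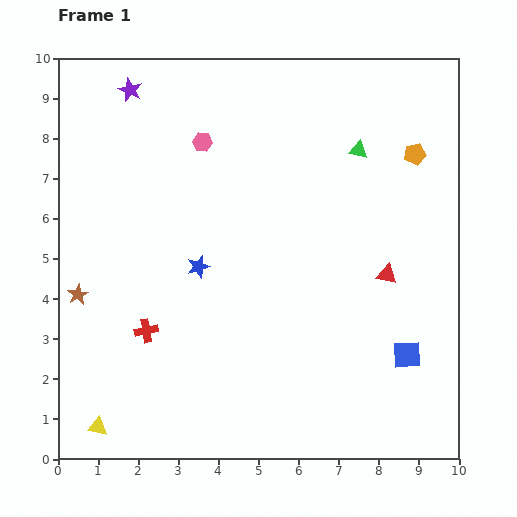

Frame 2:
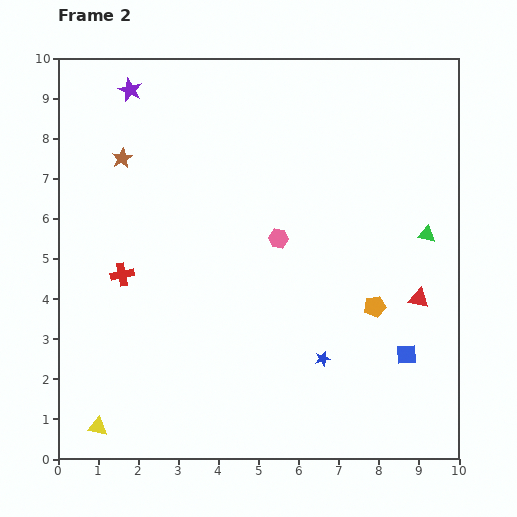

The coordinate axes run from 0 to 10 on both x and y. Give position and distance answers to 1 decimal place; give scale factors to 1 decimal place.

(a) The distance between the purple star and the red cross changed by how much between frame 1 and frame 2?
-1.4

Distance in frame 1: 6.0. Distance in frame 2: 4.6.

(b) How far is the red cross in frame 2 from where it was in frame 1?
1.5

The red cross moved from (2.2, 3.2) to (1.6, 4.6), a distance of √(0.6² + 1.4²) ≈ 1.5.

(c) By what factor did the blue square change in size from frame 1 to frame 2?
0.7×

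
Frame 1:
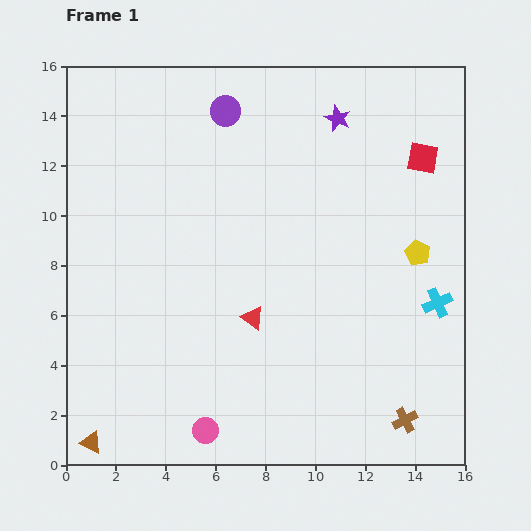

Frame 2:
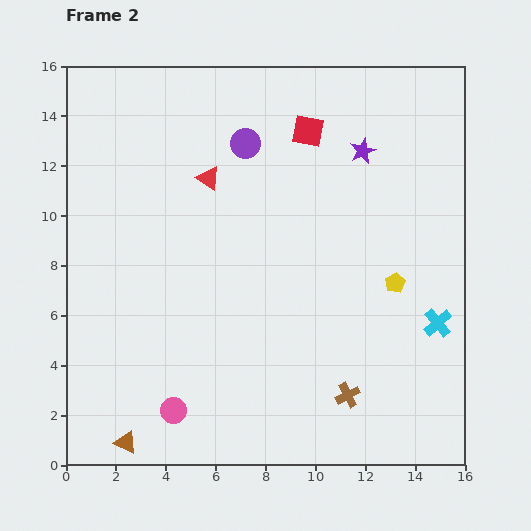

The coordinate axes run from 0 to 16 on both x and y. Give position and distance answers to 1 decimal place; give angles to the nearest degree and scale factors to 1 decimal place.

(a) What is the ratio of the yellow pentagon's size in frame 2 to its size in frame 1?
0.8×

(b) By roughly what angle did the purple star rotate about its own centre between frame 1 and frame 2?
25° clockwise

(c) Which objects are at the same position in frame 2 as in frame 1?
none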